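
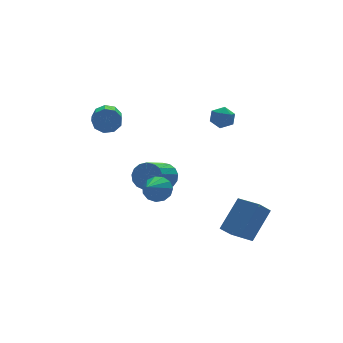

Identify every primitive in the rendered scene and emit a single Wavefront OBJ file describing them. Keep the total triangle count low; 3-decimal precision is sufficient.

v -0.691 1.385 -2.492
v -0.158 1.101 -1.923
v -1.396 0.191 -1.219
v -1.929 0.475 -1.788
v -0.307 1.43 -1.758
v -1.545 0.52 -1.054
v -0.543 1.749 -1.761
v -1.781 0.84 -1.057
v -0.814 1.985 -1.932
v -2.051 1.075 -1.228
v -1.056 2.083 -2.231
v -2.294 1.173 -1.527
v -1.215 2.021 -2.59
v -2.453 1.112 -1.886
v -1.253 1.814 -2.926
v -2.491 0.904 -2.222
v -1.163 1.508 -3.163
v -2.401 0.598 -2.459
v -0.965 1.174 -3.247
v -2.203 0.264 -2.542
v -0.704 0.888 -3.157
v -1.942 -0.022 -2.453
v -0.44 0.716 -2.915
v -1.678 -0.194 -2.211
v -0.234 0.698 -2.576
v -1.471 -0.212 -1.872
v -0.132 0.836 -2.218
v -1.37 -0.074 -1.514
v -2.336 -1.753 -1.503
v -1.755 -2.221 -1.356
v -3.304 -2.707 -0.717
v -1.769 -1.94 -1.033
v -1.963 -1.6 -0.859
v -2.276 -1.309 -0.89
v -2.607 -1.158 -1.115
v -2.853 -1.197 -1.464
v -2.934 -1.412 -1.825
v -2.826 -1.735 -2.084
v -2.562 -2.064 -2.159
v -2.227 -2.294 -2.025
v -1.926 -2.353 -1.726
v 0.951 -3.978 -4.209
v 2.189 -3.363 -2.736
v 0.444 -2.699 -4.317
v 1.683 -2.084 -2.844
v 1.657 -3.756 -4.896
v 2.896 -3.141 -3.423
v 1.151 -2.477 -5.004
v 2.389 -1.862 -3.531
v 0.922 -0.502 1.808
v 1.222 -0.059 2.25
v 1.918 -0.981 1.61
v 2.218 -0.538 2.052
v 1.789 -1.028 2.291
v 1.173 -0.732 2.413
v 1.967 -0.308 1.447
v 1.351 -0.012 1.569
v 1.868 0.061 2.027
v 1.758 -0.384 2.548
v 1.382 -0.656 1.312
v 1.272 -1.101 1.833
v -2.658 3.697 0.982
v -2.42 3.383 0.355
v -3.165 1.51 1.011
v -3.402 1.823 1.638
v -2.057 3.362 0.708
v -2.802 1.489 1.364
v -1.975 3.498 1.189
v -2.72 1.624 1.844
v -2.213 3.727 1.573
v -2.958 1.853 2.229
v -2.658 3.941 1.68
v -3.403 2.068 2.336
v -3.103 4.042 1.461
v -3.848 2.168 2.117
v -3.34 3.981 1.018
v -4.085 2.107 1.674
v -3.257 3.787 0.558
v -4.002 1.913 1.214
v -2.894 3.551 0.296
v -3.639 1.677 0.952
f 2 1 5
f 2 5 3
f 3 5 6
f 3 6 4
f 5 1 7
f 5 7 6
f 6 7 8
f 6 8 4
f 7 1 9
f 7 9 8
f 8 9 10
f 8 10 4
f 9 1 11
f 9 11 10
f 10 11 12
f 10 12 4
f 11 1 13
f 11 13 12
f 12 13 14
f 12 14 4
f 13 1 15
f 13 15 14
f 14 15 16
f 14 16 4
f 15 1 17
f 15 17 16
f 16 17 18
f 16 18 4
f 17 1 19
f 17 19 18
f 18 19 20
f 18 20 4
f 19 1 21
f 19 21 20
f 20 21 22
f 20 22 4
f 21 1 23
f 21 23 22
f 22 23 24
f 22 24 4
f 23 1 25
f 23 25 24
f 24 25 26
f 24 26 4
f 25 1 27
f 25 27 26
f 26 27 28
f 26 28 4
f 27 1 2
f 27 2 28
f 28 2 3
f 28 3 4
f 30 29 32
f 30 32 31
f 32 29 33
f 32 33 31
f 33 29 34
f 33 34 31
f 34 29 35
f 34 35 31
f 35 29 36
f 35 36 31
f 36 29 37
f 36 37 31
f 37 29 38
f 37 38 31
f 38 29 39
f 38 39 31
f 39 29 40
f 39 40 31
f 40 29 41
f 40 41 31
f 41 29 30
f 41 30 31
f 43 45 42
f 46 43 42
f 42 45 44
f 44 46 42
f 43 49 45
f 47 43 46
f 47 49 43
f 45 49 44
f 48 46 44
f 44 49 48
f 48 47 46
f 49 47 48
f 50 61 55
f 50 55 51
f 50 51 57
f 50 57 60
f 50 60 61
f 51 55 59
f 55 61 54
f 61 60 52
f 60 57 56
f 57 51 58
f 53 59 54
f 53 54 52
f 53 52 56
f 53 56 58
f 53 58 59
f 54 59 55
f 52 54 61
f 56 52 60
f 58 56 57
f 59 58 51
f 63 62 66
f 63 66 64
f 64 66 67
f 64 67 65
f 66 62 68
f 66 68 67
f 67 68 69
f 67 69 65
f 68 62 70
f 68 70 69
f 69 70 71
f 69 71 65
f 70 62 72
f 70 72 71
f 71 72 73
f 71 73 65
f 72 62 74
f 72 74 73
f 73 74 75
f 73 75 65
f 74 62 76
f 74 76 75
f 75 76 77
f 75 77 65
f 76 62 78
f 76 78 77
f 77 78 79
f 77 79 65
f 78 62 80
f 78 80 79
f 79 80 81
f 79 81 65
f 80 62 63
f 80 63 81
f 81 63 64
f 81 64 65



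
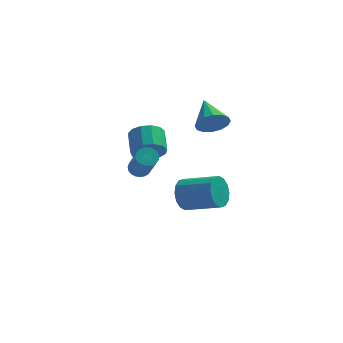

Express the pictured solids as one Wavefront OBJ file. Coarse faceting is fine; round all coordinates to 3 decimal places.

v 1.055 1.621 1.61
v 1.473 1.439 2.255
v 0.525 2.959 2.33
v 1.726 1.663 2.025
v 1.799 1.876 1.683
v 1.673 2.02 1.322
v 1.381 2.058 1.038
v 1.002 1.978 0.907
v 0.637 1.802 0.964
v 0.384 1.578 1.195
v 0.311 1.365 1.536
v 0.437 1.221 1.897
v 0.729 1.184 2.182
v 1.108 1.264 2.313
v -1.864 2.723 -0.939
v -1.466 3.16 -1.507
v -1.717 4.193 -0.89
v -2.116 3.757 -0.321
v -1.906 3.136 -1.646
v -2.157 4.169 -1.029
v -2.333 2.981 -1.561
v -2.584 4.014 -0.943
v -2.611 2.744 -1.278
v -2.862 3.778 -0.66
v -2.652 2.501 -0.887
v -2.903 3.534 -0.269
v -2.443 2.328 -0.513
v -2.694 3.362 0.105
v -2.05 2.281 -0.274
v -2.302 3.314 0.344
v -1.599 2.374 -0.246
v -1.85 3.408 0.371
v -1.231 2.578 -0.438
v -1.483 3.612 0.179
v -1.065 2.828 -0.789
v -1.316 3.862 -0.172
v -1.152 3.045 -1.188
v -1.404 4.079 -0.57
v -0.406 3.683 -4.126
v -0.047 4.006 -4.862
v 1.604 3.519 -4.271
v 1.246 3.197 -3.534
v -0.049 4.355 -4.569
v 1.602 3.868 -3.978
v -0.146 4.524 -4.158
v 1.505 4.037 -3.566
v -0.313 4.468 -3.737
v 1.338 3.981 -3.146
v -0.505 4.201 -3.421
v 1.146 3.715 -2.83
v -0.67 3.796 -3.294
v 0.981 3.31 -2.703
v -0.764 3.361 -3.389
v 0.887 2.874 -2.798
v -0.762 3.012 -3.682
v 0.889 2.525 -3.091
v -0.665 2.843 -4.094
v 0.986 2.356 -3.502
v -0.498 2.899 -4.514
v 1.153 2.412 -3.923
v -0.306 3.165 -4.83
v 1.345 2.679 -4.239
v -0.141 3.57 -4.957
v 1.51 3.084 -4.366
v -2.011 0.835 -0.91
v -1.63 1.146 -0.774
v -1.108 -0.125 0.665
v -1.489 -0.435 0.53
v -1.789 1.217 -0.654
v -1.267 -0.054 0.786
v -1.987 1.222 -0.578
v -1.465 -0.049 0.862
v -2.189 1.16 -0.559
v -1.667 -0.111 0.881
v -2.36 1.042 -0.601
v -1.838 -0.229 0.839
v -2.471 0.888 -0.696
v -1.949 -0.382 0.744
v -2.502 0.726 -0.829
v -1.98 -0.545 0.611
v -2.449 0.582 -0.975
v -1.927 -0.689 0.465
v -2.319 0.482 -1.11
v -1.797 -0.789 0.33
v -2.137 0.443 -1.211
v -1.615 -0.828 0.229
v -1.932 0.472 -1.259
v -1.41 -0.799 0.181
v -1.742 0.564 -1.247
v -1.219 -0.707 0.193
v -1.597 0.703 -1.177
v -1.075 -0.568 0.263
v -1.525 0.864 -1.061
v -1.003 -0.406 0.379
v -1.536 1.021 -0.918
v -1.014 -0.25 0.522
f 2 1 4
f 2 4 3
f 4 1 5
f 4 5 3
f 5 1 6
f 5 6 3
f 6 1 7
f 6 7 3
f 7 1 8
f 7 8 3
f 8 1 9
f 8 9 3
f 9 1 10
f 9 10 3
f 10 1 11
f 10 11 3
f 11 1 12
f 11 12 3
f 12 1 13
f 12 13 3
f 13 1 14
f 13 14 3
f 14 1 2
f 14 2 3
f 16 15 19
f 16 19 17
f 17 19 20
f 17 20 18
f 19 15 21
f 19 21 20
f 20 21 22
f 20 22 18
f 21 15 23
f 21 23 22
f 22 23 24
f 22 24 18
f 23 15 25
f 23 25 24
f 24 25 26
f 24 26 18
f 25 15 27
f 25 27 26
f 26 27 28
f 26 28 18
f 27 15 29
f 27 29 28
f 28 29 30
f 28 30 18
f 29 15 31
f 29 31 30
f 30 31 32
f 30 32 18
f 31 15 33
f 31 33 32
f 32 33 34
f 32 34 18
f 33 15 35
f 33 35 34
f 34 35 36
f 34 36 18
f 35 15 37
f 35 37 36
f 36 37 38
f 36 38 18
f 37 15 16
f 37 16 38
f 38 16 17
f 38 17 18
f 40 39 43
f 40 43 41
f 41 43 44
f 41 44 42
f 43 39 45
f 43 45 44
f 44 45 46
f 44 46 42
f 45 39 47
f 45 47 46
f 46 47 48
f 46 48 42
f 47 39 49
f 47 49 48
f 48 49 50
f 48 50 42
f 49 39 51
f 49 51 50
f 50 51 52
f 50 52 42
f 51 39 53
f 51 53 52
f 52 53 54
f 52 54 42
f 53 39 55
f 53 55 54
f 54 55 56
f 54 56 42
f 55 39 57
f 55 57 56
f 56 57 58
f 56 58 42
f 57 39 59
f 57 59 58
f 58 59 60
f 58 60 42
f 59 39 61
f 59 61 60
f 60 61 62
f 60 62 42
f 61 39 63
f 61 63 62
f 62 63 64
f 62 64 42
f 63 39 40
f 63 40 64
f 64 40 41
f 64 41 42
f 66 65 69
f 66 69 67
f 67 69 70
f 67 70 68
f 69 65 71
f 69 71 70
f 70 71 72
f 70 72 68
f 71 65 73
f 71 73 72
f 72 73 74
f 72 74 68
f 73 65 75
f 73 75 74
f 74 75 76
f 74 76 68
f 75 65 77
f 75 77 76
f 76 77 78
f 76 78 68
f 77 65 79
f 77 79 78
f 78 79 80
f 78 80 68
f 79 65 81
f 79 81 80
f 80 81 82
f 80 82 68
f 81 65 83
f 81 83 82
f 82 83 84
f 82 84 68
f 83 65 85
f 83 85 84
f 84 85 86
f 84 86 68
f 85 65 87
f 85 87 86
f 86 87 88
f 86 88 68
f 87 65 89
f 87 89 88
f 88 89 90
f 88 90 68
f 89 65 91
f 89 91 90
f 90 91 92
f 90 92 68
f 91 65 93
f 91 93 92
f 92 93 94
f 92 94 68
f 93 65 95
f 93 95 94
f 94 95 96
f 94 96 68
f 95 65 66
f 95 66 96
f 96 66 67
f 96 67 68



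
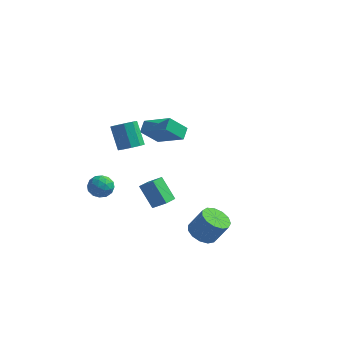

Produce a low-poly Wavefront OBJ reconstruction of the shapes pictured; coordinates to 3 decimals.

v -1.641 -3.644 3.041
v -0.95 -3.336 3.268
v -1.688 -2.728 4.686
v -2.379 -3.036 4.459
v -1.224 -2.977 2.972
v -1.961 -2.369 4.39
v -1.693 -2.93 2.708
v -2.43 -2.322 4.126
v -2.138 -3.217 2.6
v -2.875 -2.609 4.017
v -2.35 -3.704 2.698
v -3.088 -3.096 4.116
v -2.231 -4.163 2.957
v -2.969 -3.555 4.375
v -1.836 -4.379 3.255
v -2.573 -3.771 4.673
v -1.35 -4.252 3.453
v -2.087 -3.643 4.871
v -1 -3.84 3.459
v -1.737 -3.232 4.876
v -3.059 0.501 -3.329
v -2.139 0.47 -2.624
v -2.895 1.462 -3.502
v -1.974 1.431 -2.797
v -2.006 0.069 -4.723
v -1.085 0.038 -4.018
v -1.841 1.03 -4.896
v -0.921 0.999 -4.191
v -3.439 1.565 0.773
v -1.575 1.133 1.732
v -3.515 2.345 1.272
v -1.652 1.913 2.232
v -2.648 2.387 -0.392
v -0.785 1.955 0.568
v -2.725 3.167 0.108
v -0.861 2.735 1.067
v 2.394 -2.852 -3.712
v 3.024 -3.516 -3.999
v 3.836 -3.353 -2.595
v 3.206 -2.688 -2.308
v 3.218 -3.04 -4.167
v 4.03 -2.877 -2.763
v 3.15 -2.504 -4.19
v 3.962 -2.341 -2.786
v 2.842 -2.078 -4.061
v 3.655 -1.915 -2.657
v 2.392 -1.898 -3.822
v 3.204 -1.735 -2.418
v 1.942 -2.021 -3.547
v 2.755 -1.857 -2.143
v 1.636 -2.407 -3.325
v 2.448 -2.244 -1.921
v 1.57 -2.935 -3.226
v 2.382 -2.772 -1.822
v 1.766 -3.436 -3.281
v 2.578 -3.273 -1.877
v 2.161 -3.752 -3.473
v 2.973 -3.589 -2.069
v 2.63 -3.782 -3.74
v 3.442 -3.618 -2.337
v -4.247 -4.128 -0.637
v -3.931 -3.674 -0.003
v -3.009 -4.206 -1.197
v -2.693 -3.752 -0.563
v -2.966 -4.536 -0.425
v -3.731 -4.488 -0.078
v -3.209 -3.392 -1.122
v -3.974 -3.344 -0.775
v -3.29 -3.22 -0.302
v -3.14 -3.926 0.128
v -3.8 -3.954 -1.328
v -3.65 -4.66 -0.898
v -4.198 -3.894 -0.271
v -2.742 -3.986 -0.929
v -2.903 -4.447 -0.848
v -2.717 -4.18 -0.475
v -4.08 -4.372 -0.315
v -3.894 -4.106 0.058
v -3.327 -4.612 -0.19
v -3.046 -3.774 -1.258
v -2.86 -3.508 -0.885
v -4.223 -3.7 -0.725
v -4.037 -3.433 -0.352
v -3.613 -3.268 -1.01
v -3.635 -3.36 -0.074
v -2.908 -3.406 -0.403
v -3.211 -3.195 -0.732
v -3.66 -3.166 -0.528
v -3.547 -3.776 0.179
v -2.819 -3.822 -0.15
v -2.979 -4.282 -0.069
v -3.429 -4.254 0.135
v -3.17 -3.509 0.003
v -4.121 -4.058 -1.05
v -3.393 -4.104 -1.379
v -3.511 -3.626 -1.335
v -3.961 -3.598 -1.131
v -4.032 -4.474 -0.797
v -3.305 -4.52 -1.126
v -3.28 -4.714 -0.672
v -3.729 -4.685 -0.468
v -3.77 -4.371 -1.203
f 2 1 5
f 2 5 3
f 3 5 6
f 3 6 4
f 5 1 7
f 5 7 6
f 6 7 8
f 6 8 4
f 7 1 9
f 7 9 8
f 8 9 10
f 8 10 4
f 9 1 11
f 9 11 10
f 10 11 12
f 10 12 4
f 11 1 13
f 11 13 12
f 12 13 14
f 12 14 4
f 13 1 15
f 13 15 14
f 14 15 16
f 14 16 4
f 15 1 17
f 15 17 16
f 16 17 18
f 16 18 4
f 17 1 19
f 17 19 18
f 18 19 20
f 18 20 4
f 19 1 2
f 19 2 20
f 20 2 3
f 20 3 4
f 22 24 21
f 25 22 21
f 21 24 23
f 23 25 21
f 22 28 24
f 26 22 25
f 26 28 22
f 24 28 23
f 27 25 23
f 23 28 27
f 27 26 25
f 28 26 27
f 30 32 29
f 33 30 29
f 29 32 31
f 31 33 29
f 30 36 32
f 34 30 33
f 34 36 30
f 32 36 31
f 35 33 31
f 31 36 35
f 35 34 33
f 36 34 35
f 38 37 41
f 38 41 39
f 39 41 42
f 39 42 40
f 41 37 43
f 41 43 42
f 42 43 44
f 42 44 40
f 43 37 45
f 43 45 44
f 44 45 46
f 44 46 40
f 45 37 47
f 45 47 46
f 46 47 48
f 46 48 40
f 47 37 49
f 47 49 48
f 48 49 50
f 48 50 40
f 49 37 51
f 49 51 50
f 50 51 52
f 50 52 40
f 51 37 53
f 51 53 52
f 52 53 54
f 52 54 40
f 53 37 55
f 53 55 54
f 54 55 56
f 54 56 40
f 55 37 57
f 55 57 56
f 56 57 58
f 56 58 40
f 57 37 59
f 57 59 58
f 58 59 60
f 58 60 40
f 59 37 38
f 59 38 60
f 60 38 39
f 60 39 40
f 61 98 77
f 98 72 101
f 77 101 66
f 98 101 77
f 61 77 73
f 77 66 78
f 73 78 62
f 77 78 73
f 61 73 82
f 73 62 83
f 82 83 68
f 73 83 82
f 61 82 94
f 82 68 97
f 94 97 71
f 82 97 94
f 61 94 98
f 94 71 102
f 98 102 72
f 94 102 98
f 62 78 89
f 78 66 92
f 89 92 70
f 78 92 89
f 66 101 79
f 101 72 100
f 79 100 65
f 101 100 79
f 72 102 99
f 102 71 95
f 99 95 63
f 102 95 99
f 71 97 96
f 97 68 84
f 96 84 67
f 97 84 96
f 68 83 88
f 83 62 85
f 88 85 69
f 83 85 88
f 64 90 76
f 90 70 91
f 76 91 65
f 90 91 76
f 64 76 74
f 76 65 75
f 74 75 63
f 76 75 74
f 64 74 81
f 74 63 80
f 81 80 67
f 74 80 81
f 64 81 86
f 81 67 87
f 86 87 69
f 81 87 86
f 64 86 90
f 86 69 93
f 90 93 70
f 86 93 90
f 65 91 79
f 91 70 92
f 79 92 66
f 91 92 79
f 63 75 99
f 75 65 100
f 99 100 72
f 75 100 99
f 67 80 96
f 80 63 95
f 96 95 71
f 80 95 96
f 69 87 88
f 87 67 84
f 88 84 68
f 87 84 88
f 70 93 89
f 93 69 85
f 89 85 62
f 93 85 89



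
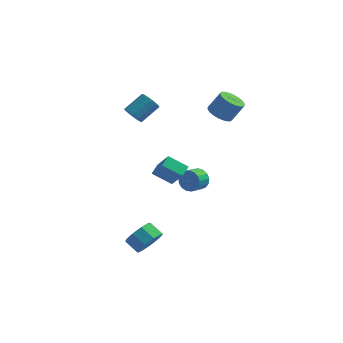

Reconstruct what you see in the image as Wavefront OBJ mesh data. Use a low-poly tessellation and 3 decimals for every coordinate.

v 0.422 -3.009 1.108
v 0.59 -2.24 1.4
v 1.606 -2.991 0.38
v 1.773 -2.222 0.672
v 1.207 -3.658 2.368
v 1.374 -2.889 2.66
v 2.39 -3.64 1.64
v 2.558 -2.871 1.932
v 3.136 3.11 2.815
v 3.889 3.069 2.383
v 4.598 3.349 3.593
v 3.844 3.39 4.025
v 3.813 3.399 2.351
v 4.522 3.678 3.561
v 3.633 3.684 2.391
v 4.342 3.964 3.601
v 3.378 3.882 2.495
v 4.087 4.162 3.705
v 3.085 3.962 2.647
v 3.794 4.242 3.857
v 2.801 3.913 2.825
v 3.51 4.193 4.035
v 2.567 3.742 3.002
v 3.276 4.021 4.212
v 2.42 3.474 3.15
v 3.129 3.754 4.36
v 2.382 3.151 3.247
v 3.091 3.431 4.457
v 2.458 2.822 3.279
v 3.167 3.101 4.489
v 2.638 2.536 3.239
v 3.347 2.816 4.449
v 2.893 2.338 3.135
v 3.602 2.618 4.345
v 3.186 2.258 2.983
v 3.895 2.538 4.193
v 3.47 2.307 2.805
v 4.179 2.587 4.015
v 3.704 2.479 2.628
v 4.413 2.758 3.838
v 3.851 2.746 2.48
v 4.56 3.026 3.69
v 1.605 4.288 -4.071
v 1.843 3.925 -4.755
v 1.432 3.049 -4.433
v 1.195 3.412 -3.749
v 2.142 3.874 -4.514
v 1.731 2.997 -4.192
v 2.318 3.917 -4.172
v 1.908 3.041 -3.85
v 2.331 4.045 -3.806
v 1.921 3.169 -3.484
v 2.178 4.229 -3.501
v 1.767 3.353 -3.179
v 1.894 4.427 -3.327
v 1.483 3.551 -3.005
v 1.543 4.593 -3.323
v 1.133 3.716 -3.001
v 1.207 4.688 -3.491
v 0.796 3.812 -3.168
v 0.962 4.693 -3.791
v 0.551 3.817 -3.469
v 0.864 4.604 -4.156
v 0.454 3.728 -3.833
v 0.937 4.443 -4.501
v 0.526 3.567 -4.179
v 1.162 4.247 -4.748
v 0.751 3.371 -4.425
v 1.489 4.06 -4.84
v 1.078 3.184 -4.517
v -1.64 0.782 3.408
v -1.176 0.258 3.524
v -0.315 1.214 4.389
v -0.78 1.738 4.272
v -1.053 0.446 3.194
v -0.192 1.403 4.058
v -1.116 0.741 2.931
v -0.255 1.697 3.795
v -1.346 1.049 2.819
v -0.485 2.005 3.684
v -1.67 1.272 2.895
v -0.809 2.228 3.759
v -1.984 1.339 3.133
v -1.123 2.296 3.998
v -2.189 1.23 3.459
v -1.328 2.186 4.323
v -2.22 0.978 3.768
v -1.359 1.934 4.632
v -2.067 0.664 3.963
v -1.206 1.62 4.827
v -1.778 0.387 3.982
v -0.918 1.344 4.846
v -1.446 0.236 3.818
v -0.585 1.192 4.683
v 0.557 -4.045 -4.232
v 1.148 -3.336 -3.847
v 0.314 -2.946 -3.283
v -0.277 -3.655 -3.668
v 0.861 -3.112 -4.426
v 0.026 -2.723 -3.862
v 0.432 -3.325 -4.915
v -0.403 -2.935 -4.35
v 0.061 -3.874 -5.083
v -0.773 -3.485 -4.519
v -0.077 -4.504 -4.854
v -0.912 -4.114 -4.29
v 0.081 -4.918 -4.334
v -0.753 -4.529 -3.769
v 0.463 -4.924 -3.766
v -0.372 -4.535 -3.201
v 0.888 -4.518 -3.416
v 0.054 -4.129 -2.852
v 1.159 -3.891 -3.448
v 0.324 -3.502 -2.884
f 2 4 1
f 5 2 1
f 1 4 3
f 3 5 1
f 2 8 4
f 6 2 5
f 6 8 2
f 4 8 3
f 7 5 3
f 3 8 7
f 7 6 5
f 8 6 7
f 10 9 13
f 10 13 11
f 11 13 14
f 11 14 12
f 13 9 15
f 13 15 14
f 14 15 16
f 14 16 12
f 15 9 17
f 15 17 16
f 16 17 18
f 16 18 12
f 17 9 19
f 17 19 18
f 18 19 20
f 18 20 12
f 19 9 21
f 19 21 20
f 20 21 22
f 20 22 12
f 21 9 23
f 21 23 22
f 22 23 24
f 22 24 12
f 23 9 25
f 23 25 24
f 24 25 26
f 24 26 12
f 25 9 27
f 25 27 26
f 26 27 28
f 26 28 12
f 27 9 29
f 27 29 28
f 28 29 30
f 28 30 12
f 29 9 31
f 29 31 30
f 30 31 32
f 30 32 12
f 31 9 33
f 31 33 32
f 32 33 34
f 32 34 12
f 33 9 35
f 33 35 34
f 34 35 36
f 34 36 12
f 35 9 37
f 35 37 36
f 36 37 38
f 36 38 12
f 37 9 39
f 37 39 38
f 38 39 40
f 38 40 12
f 39 9 41
f 39 41 40
f 40 41 42
f 40 42 12
f 41 9 10
f 41 10 42
f 42 10 11
f 42 11 12
f 44 43 47
f 44 47 45
f 45 47 48
f 45 48 46
f 47 43 49
f 47 49 48
f 48 49 50
f 48 50 46
f 49 43 51
f 49 51 50
f 50 51 52
f 50 52 46
f 51 43 53
f 51 53 52
f 52 53 54
f 52 54 46
f 53 43 55
f 53 55 54
f 54 55 56
f 54 56 46
f 55 43 57
f 55 57 56
f 56 57 58
f 56 58 46
f 57 43 59
f 57 59 58
f 58 59 60
f 58 60 46
f 59 43 61
f 59 61 60
f 60 61 62
f 60 62 46
f 61 43 63
f 61 63 62
f 62 63 64
f 62 64 46
f 63 43 65
f 63 65 64
f 64 65 66
f 64 66 46
f 65 43 67
f 65 67 66
f 66 67 68
f 66 68 46
f 67 43 69
f 67 69 68
f 68 69 70
f 68 70 46
f 69 43 44
f 69 44 70
f 70 44 45
f 70 45 46
f 72 71 75
f 72 75 73
f 73 75 76
f 73 76 74
f 75 71 77
f 75 77 76
f 76 77 78
f 76 78 74
f 77 71 79
f 77 79 78
f 78 79 80
f 78 80 74
f 79 71 81
f 79 81 80
f 80 81 82
f 80 82 74
f 81 71 83
f 81 83 82
f 82 83 84
f 82 84 74
f 83 71 85
f 83 85 84
f 84 85 86
f 84 86 74
f 85 71 87
f 85 87 86
f 86 87 88
f 86 88 74
f 87 71 89
f 87 89 88
f 88 89 90
f 88 90 74
f 89 71 91
f 89 91 90
f 90 91 92
f 90 92 74
f 91 71 93
f 91 93 92
f 92 93 94
f 92 94 74
f 93 71 72
f 93 72 94
f 94 72 73
f 94 73 74
f 96 95 99
f 96 99 97
f 97 99 100
f 97 100 98
f 99 95 101
f 99 101 100
f 100 101 102
f 100 102 98
f 101 95 103
f 101 103 102
f 102 103 104
f 102 104 98
f 103 95 105
f 103 105 104
f 104 105 106
f 104 106 98
f 105 95 107
f 105 107 106
f 106 107 108
f 106 108 98
f 107 95 109
f 107 109 108
f 108 109 110
f 108 110 98
f 109 95 111
f 109 111 110
f 110 111 112
f 110 112 98
f 111 95 113
f 111 113 112
f 112 113 114
f 112 114 98
f 113 95 96
f 113 96 114
f 114 96 97
f 114 97 98



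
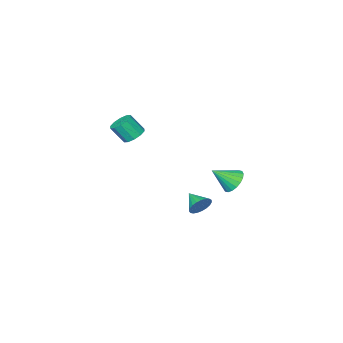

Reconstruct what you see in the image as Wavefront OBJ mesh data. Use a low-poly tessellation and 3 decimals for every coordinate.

v -1.278 2.963 -1.766
v -0.805 2.901 -2.318
v -0.382 2.417 -0.934
v -0.737 3.195 -2.198
v -0.776 3.443 -1.992
v -0.915 3.596 -1.741
v -1.126 3.624 -1.496
v -1.367 3.521 -1.304
v -1.591 3.308 -1.203
v -1.752 3.026 -1.214
v -1.82 2.732 -1.335
v -1.78 2.484 -1.54
v -1.641 2.331 -1.791
v -1.431 2.303 -2.036
v -1.19 2.405 -2.228
v -0.966 2.619 -2.329
v -0.372 1.634 -3.768
v 0.02 1.792 -3.288
v -0.468 0.666 -3.372
v -0.218 1.856 -3.188
v -0.483 1.882 -3.189
v -0.729 1.865 -3.289
v -0.913 1.808 -3.473
v -1.004 1.721 -3.708
v -0.985 1.619 -3.953
v -0.86 1.519 -4.166
v -0.652 1.439 -4.31
v -0.394 1.393 -4.361
v -0.133 1.389 -4.309
v 0.086 1.427 -4.164
v 0.227 1.5 -3.95
v 0.263 1.597 -3.705
v 0.19 1.7 -3.47
v -0.385 -3.411 -1.072
v 0.167 -3.516 -1.399
v 0.616 -4.035 -0.476
v 0.065 -3.929 -0.148
v 0.198 -3.161 -1.215
v 0.647 -3.679 -0.292
v 0.007 -2.901 -0.976
v 0.456 -3.419 -0.052
v -0.334 -2.836 -0.773
v 0.115 -3.354 0.15
v -0.694 -2.99 -0.685
v -0.245 -3.508 0.238
v -0.936 -3.305 -0.744
v -0.487 -3.824 0.179
v -0.967 -3.661 -0.928
v -0.518 -4.179 -0.005
v -0.776 -3.921 -1.168
v -0.327 -4.439 -0.244
v -0.435 -3.986 -1.37
v 0.014 -4.504 -0.447
v -0.075 -3.832 -1.458
v 0.374 -4.35 -0.535
f 2 1 4
f 2 4 3
f 4 1 5
f 4 5 3
f 5 1 6
f 5 6 3
f 6 1 7
f 6 7 3
f 7 1 8
f 7 8 3
f 8 1 9
f 8 9 3
f 9 1 10
f 9 10 3
f 10 1 11
f 10 11 3
f 11 1 12
f 11 12 3
f 12 1 13
f 12 13 3
f 13 1 14
f 13 14 3
f 14 1 15
f 14 15 3
f 15 1 16
f 15 16 3
f 16 1 2
f 16 2 3
f 18 17 20
f 18 20 19
f 20 17 21
f 20 21 19
f 21 17 22
f 21 22 19
f 22 17 23
f 22 23 19
f 23 17 24
f 23 24 19
f 24 17 25
f 24 25 19
f 25 17 26
f 25 26 19
f 26 17 27
f 26 27 19
f 27 17 28
f 27 28 19
f 28 17 29
f 28 29 19
f 29 17 30
f 29 30 19
f 30 17 31
f 30 31 19
f 31 17 32
f 31 32 19
f 32 17 33
f 32 33 19
f 33 17 18
f 33 18 19
f 35 34 38
f 35 38 36
f 36 38 39
f 36 39 37
f 38 34 40
f 38 40 39
f 39 40 41
f 39 41 37
f 40 34 42
f 40 42 41
f 41 42 43
f 41 43 37
f 42 34 44
f 42 44 43
f 43 44 45
f 43 45 37
f 44 34 46
f 44 46 45
f 45 46 47
f 45 47 37
f 46 34 48
f 46 48 47
f 47 48 49
f 47 49 37
f 48 34 50
f 48 50 49
f 49 50 51
f 49 51 37
f 50 34 52
f 50 52 51
f 51 52 53
f 51 53 37
f 52 34 54
f 52 54 53
f 53 54 55
f 53 55 37
f 54 34 35
f 54 35 55
f 55 35 36
f 55 36 37



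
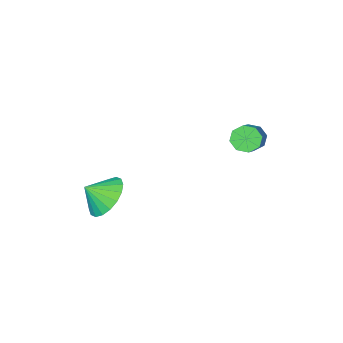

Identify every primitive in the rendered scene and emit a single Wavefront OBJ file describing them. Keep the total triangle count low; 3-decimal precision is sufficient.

v -3.722 2.117 2.792
v -3.338 2.114 2.371
v -2.613 2.859 3.028
v -2.998 2.863 3.448
v -3.629 2.435 2.328
v -2.905 3.181 2.985
v -3.976 2.57 2.556
v -3.251 3.316 3.213
v -4.173 2.44 2.923
v -3.449 3.186 3.579
v -4.107 2.121 3.212
v -3.382 2.866 3.869
v -3.815 1.799 3.255
v -3.091 2.545 3.912
v -3.469 1.664 3.027
v -2.744 2.41 3.684
v -3.271 1.794 2.661
v -2.547 2.54 3.317
v -0.006 -1.561 -1.238
v 0.644 -1.545 -1.958
v 0.706 -1.859 -0.602
v 0.668 -1.145 -1.798
v 0.559 -0.827 -1.526
v 0.338 -0.655 -1.198
v 0.048 -0.662 -0.878
v -0.252 -0.847 -0.629
v -0.503 -1.174 -0.501
v -0.656 -1.577 -0.518
v -0.68 -1.977 -0.679
v -0.571 -2.295 -0.95
v -0.349 -2.467 -1.278
v -0.06 -2.46 -1.598
v 0.24 -2.275 -1.847
v 0.491 -1.948 -1.976
f 2 1 5
f 2 5 3
f 3 5 6
f 3 6 4
f 5 1 7
f 5 7 6
f 6 7 8
f 6 8 4
f 7 1 9
f 7 9 8
f 8 9 10
f 8 10 4
f 9 1 11
f 9 11 10
f 10 11 12
f 10 12 4
f 11 1 13
f 11 13 12
f 12 13 14
f 12 14 4
f 13 1 15
f 13 15 14
f 14 15 16
f 14 16 4
f 15 1 17
f 15 17 16
f 16 17 18
f 16 18 4
f 17 1 2
f 17 2 18
f 18 2 3
f 18 3 4
f 20 19 22
f 20 22 21
f 22 19 23
f 22 23 21
f 23 19 24
f 23 24 21
f 24 19 25
f 24 25 21
f 25 19 26
f 25 26 21
f 26 19 27
f 26 27 21
f 27 19 28
f 27 28 21
f 28 19 29
f 28 29 21
f 29 19 30
f 29 30 21
f 30 19 31
f 30 31 21
f 31 19 32
f 31 32 21
f 32 19 33
f 32 33 21
f 33 19 34
f 33 34 21
f 34 19 20
f 34 20 21



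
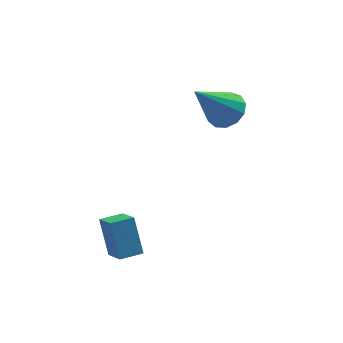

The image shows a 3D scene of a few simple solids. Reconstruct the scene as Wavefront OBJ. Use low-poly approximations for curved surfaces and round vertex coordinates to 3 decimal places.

v 4.239 0.055 1.178
v 4.828 0.283 1.7
v 2.961 -0.455 2.842
v 4.573 0.66 1.619
v 4.212 0.844 1.398
v 3.859 0.778 1.107
v 3.627 0.482 0.838
v 3.59 0.051 0.677
v 3.758 -0.379 0.675
v 4.08 -0.672 0.833
v 4.452 -0.733 1.1
v 4.756 -0.545 1.391
v 4.897 -0.166 1.615
v -0.529 -4.769 -1.911
v -0.687 -3.97 -0.651
v -0.753 -3.795 -2.557
v -0.911 -2.996 -1.297
v 0.311 -4.584 -1.923
v 0.153 -3.785 -0.663
v 0.087 -3.61 -2.569
v -0.071 -2.811 -1.309
f 2 1 4
f 2 4 3
f 4 1 5
f 4 5 3
f 5 1 6
f 5 6 3
f 6 1 7
f 6 7 3
f 7 1 8
f 7 8 3
f 8 1 9
f 8 9 3
f 9 1 10
f 9 10 3
f 10 1 11
f 10 11 3
f 11 1 12
f 11 12 3
f 12 1 13
f 12 13 3
f 13 1 2
f 13 2 3
f 15 17 14
f 18 15 14
f 14 17 16
f 16 18 14
f 15 21 17
f 19 15 18
f 19 21 15
f 17 21 16
f 20 18 16
f 16 21 20
f 20 19 18
f 21 19 20



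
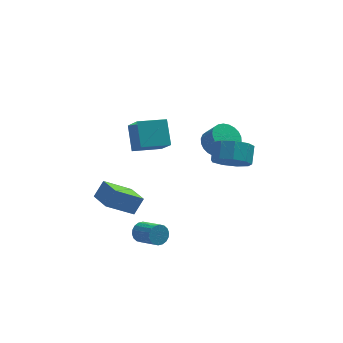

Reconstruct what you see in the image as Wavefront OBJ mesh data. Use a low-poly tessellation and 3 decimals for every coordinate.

v 2.571 3.493 -1.892
v 3.254 3.969 -2.002
v 3.732 3.484 -1.138
v 3.049 3.007 -1.028
v 3.078 4.156 -1.799
v 3.555 3.671 -0.935
v 2.824 4.243 -1.611
v 3.301 3.757 -0.746
v 2.532 4.215 -1.465
v 3.009 3.73 -0.601
v 2.246 4.077 -1.384
v 2.723 3.592 -0.52
v 2.009 3.85 -1.381
v 2.486 3.365 -0.517
v 1.858 3.569 -1.455
v 2.335 3.084 -0.591
v 1.816 3.276 -1.596
v 2.293 2.791 -0.732
v 1.888 3.016 -1.782
v 2.366 2.531 -0.918
v 2.065 2.829 -1.985
v 2.542 2.344 -1.121
v 2.319 2.743 -2.174
v 2.796 2.257 -1.309
v 2.611 2.77 -2.319
v 3.088 2.285 -1.455
v 2.897 2.908 -2.4
v 3.374 2.423 -1.536
v 3.134 3.135 -2.403
v 3.611 2.65 -1.539
v 3.285 3.416 -2.329
v 3.762 2.931 -1.465
v 3.327 3.709 -2.188
v 3.804 3.224 -1.324
v 2.031 -2.827 1.892
v 2.851 -2.713 1.425
v 3.108 -1.958 2.061
v 2.289 -2.073 2.528
v 2.391 -2.335 1.163
v 2.648 -1.581 1.799
v 1.763 -2.188 1.242
v 2.02 -1.433 1.879
v 1.261 -2.34 1.626
v 1.518 -1.585 2.262
v 1.119 -2.72 2.133
v 1.376 -1.965 2.77
v 1.404 -3.15 2.528
v 1.661 -2.396 3.164
v 1.983 -3.429 2.625
v 2.24 -2.675 3.261
v 2.584 -3.427 2.379
v 2.842 -2.672 3.015
v 2.927 -3.144 1.905
v 3.184 -2.389 2.541
v -2.007 -2.263 -3.03
v -1.705 -1.895 -2.717
v -1.071 -2.909 -2.136
v -1.373 -3.277 -2.45
v -1.909 -1.939 -2.572
v -1.274 -2.953 -1.991
v -2.132 -2.047 -2.517
v -1.497 -3.062 -1.937
v -2.33 -2.198 -2.565
v -1.695 -3.213 -1.984
v -2.464 -2.362 -2.704
v -1.83 -3.376 -2.124
v -2.508 -2.506 -2.908
v -1.873 -3.521 -2.328
v -2.453 -2.602 -3.136
v -1.818 -3.617 -2.556
v -2.309 -2.631 -3.344
v -1.675 -3.645 -2.763
v -2.106 -2.587 -3.489
v -1.471 -3.601 -2.908
v -1.883 -2.478 -3.543
v -1.248 -3.493 -2.963
v -1.685 -2.327 -3.496
v -1.05 -3.342 -2.915
v -1.55 -2.164 -3.356
v -0.916 -3.178 -2.776
v -1.507 -2.019 -3.152
v -0.872 -3.034 -2.572
v -1.562 -1.923 -2.924
v -0.927 -2.938 -2.344
v -1.695 2.729 -1.24
v -1.405 1.704 -0.17
v -1.706 3.825 -0.187
v -1.416 2.8 0.883
v -0.204 2.94 -1.443
v 0.086 1.915 -0.373
v -0.215 4.036 -0.39
v 0.075 3.011 0.68
v -1.918 0.758 -4.37
v -3.311 0.55 -3.365
v -2.317 2.047 -4.657
v -3.71 1.84 -3.653
v -1.39 1.1 -3.567
v -2.783 0.893 -2.563
v -1.789 2.39 -3.855
v -3.182 2.182 -2.85
f 2 1 5
f 2 5 3
f 3 5 6
f 3 6 4
f 5 1 7
f 5 7 6
f 6 7 8
f 6 8 4
f 7 1 9
f 7 9 8
f 8 9 10
f 8 10 4
f 9 1 11
f 9 11 10
f 10 11 12
f 10 12 4
f 11 1 13
f 11 13 12
f 12 13 14
f 12 14 4
f 13 1 15
f 13 15 14
f 14 15 16
f 14 16 4
f 15 1 17
f 15 17 16
f 16 17 18
f 16 18 4
f 17 1 19
f 17 19 18
f 18 19 20
f 18 20 4
f 19 1 21
f 19 21 20
f 20 21 22
f 20 22 4
f 21 1 23
f 21 23 22
f 22 23 24
f 22 24 4
f 23 1 25
f 23 25 24
f 24 25 26
f 24 26 4
f 25 1 27
f 25 27 26
f 26 27 28
f 26 28 4
f 27 1 29
f 27 29 28
f 28 29 30
f 28 30 4
f 29 1 31
f 29 31 30
f 30 31 32
f 30 32 4
f 31 1 33
f 31 33 32
f 32 33 34
f 32 34 4
f 33 1 2
f 33 2 34
f 34 2 3
f 34 3 4
f 36 35 39
f 36 39 37
f 37 39 40
f 37 40 38
f 39 35 41
f 39 41 40
f 40 41 42
f 40 42 38
f 41 35 43
f 41 43 42
f 42 43 44
f 42 44 38
f 43 35 45
f 43 45 44
f 44 45 46
f 44 46 38
f 45 35 47
f 45 47 46
f 46 47 48
f 46 48 38
f 47 35 49
f 47 49 48
f 48 49 50
f 48 50 38
f 49 35 51
f 49 51 50
f 50 51 52
f 50 52 38
f 51 35 53
f 51 53 52
f 52 53 54
f 52 54 38
f 53 35 36
f 53 36 54
f 54 36 37
f 54 37 38
f 56 55 59
f 56 59 57
f 57 59 60
f 57 60 58
f 59 55 61
f 59 61 60
f 60 61 62
f 60 62 58
f 61 55 63
f 61 63 62
f 62 63 64
f 62 64 58
f 63 55 65
f 63 65 64
f 64 65 66
f 64 66 58
f 65 55 67
f 65 67 66
f 66 67 68
f 66 68 58
f 67 55 69
f 67 69 68
f 68 69 70
f 68 70 58
f 69 55 71
f 69 71 70
f 70 71 72
f 70 72 58
f 71 55 73
f 71 73 72
f 72 73 74
f 72 74 58
f 73 55 75
f 73 75 74
f 74 75 76
f 74 76 58
f 75 55 77
f 75 77 76
f 76 77 78
f 76 78 58
f 77 55 79
f 77 79 78
f 78 79 80
f 78 80 58
f 79 55 81
f 79 81 80
f 80 81 82
f 80 82 58
f 81 55 83
f 81 83 82
f 82 83 84
f 82 84 58
f 83 55 56
f 83 56 84
f 84 56 57
f 84 57 58
f 86 88 85
f 89 86 85
f 85 88 87
f 87 89 85
f 86 92 88
f 90 86 89
f 90 92 86
f 88 92 87
f 91 89 87
f 87 92 91
f 91 90 89
f 92 90 91
f 94 96 93
f 97 94 93
f 93 96 95
f 95 97 93
f 94 100 96
f 98 94 97
f 98 100 94
f 96 100 95
f 99 97 95
f 95 100 99
f 99 98 97
f 100 98 99



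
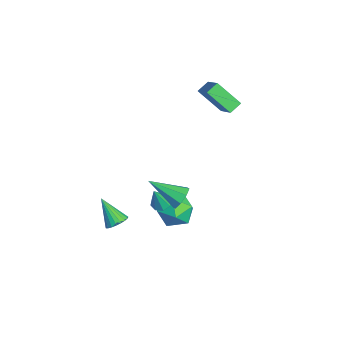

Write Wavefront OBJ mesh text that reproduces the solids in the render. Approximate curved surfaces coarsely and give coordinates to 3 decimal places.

v 3.678 0.177 1.72
v 4.079 0.356 2.352
v 2.802 -1.397 2.72
v 3.558 0.631 2.33
v 3.107 0.64 1.95
v 2.991 0.378 1.435
v 3.277 -0.002 1.087
v 3.797 -0.277 1.11
v 4.248 -0.286 1.49
v 4.364 -0.024 2.004
v 1.124 0.875 -0.693
v 2.281 1.091 -0.746
v 1.339 -0.571 -1.914
v 2.496 -0.355 -1.967
v 2.021 -0.782 -0.978
v 1.888 0.112 -0.223
v 1.732 0.408 -2.437
v 1.599 1.302 -1.682
v 2.656 0.803 -1.824
v 2.835 0.067 -0.922
v 0.785 0.453 -1.738
v 0.964 -0.283 -0.836
v 0.521 -2.704 -3.185
v 1.037 -2.561 -2.719
v -0.501 -3.356 -1.855
v 0.881 -2.311 -2.716
v 0.662 -2.128 -2.795
v 0.419 -2.045 -2.941
v 0.194 -2.077 -3.129
v 0.026 -2.216 -3.327
v -0.057 -2.44 -3.501
v -0.04 -2.71 -3.62
v 0.074 -2.979 -3.663
v 0.266 -3.2 -3.624
v 0.501 -3.335 -3.51
v 0.741 -3.362 -3.339
v 0.942 -3.274 -3.141
v 1.071 -3.089 -2.951
v 1.104 -2.836 -2.802
v 1.806 -0.51 -0.482
v 2.187 -0.909 -0.692
v 2.154 -0.97 1.022
v 2.381 -0.509 -0.614
v 2.239 -0.109 -0.459
v 1.843 0.055 -0.317
v 1.426 -0.111 -0.272
v 1.231 -0.511 -0.349
v 1.374 -0.911 -0.504
v 1.769 -1.075 -0.646
v -3.51 4.131 1.567
v -4.421 3.003 2.779
v -3.866 4.811 1.933
v -4.776 3.683 3.145
v -1.924 4.257 2.875
v -2.834 3.129 4.087
v -2.279 4.937 3.241
v -3.19 3.809 4.453
f 2 1 4
f 2 4 3
f 4 1 5
f 4 5 3
f 5 1 6
f 5 6 3
f 6 1 7
f 6 7 3
f 7 1 8
f 7 8 3
f 8 1 9
f 8 9 3
f 9 1 10
f 9 10 3
f 10 1 2
f 10 2 3
f 11 22 16
f 11 16 12
f 11 12 18
f 11 18 21
f 11 21 22
f 12 16 20
f 16 22 15
f 22 21 13
f 21 18 17
f 18 12 19
f 14 20 15
f 14 15 13
f 14 13 17
f 14 17 19
f 14 19 20
f 15 20 16
f 13 15 22
f 17 13 21
f 19 17 18
f 20 19 12
f 24 23 26
f 24 26 25
f 26 23 27
f 26 27 25
f 27 23 28
f 27 28 25
f 28 23 29
f 28 29 25
f 29 23 30
f 29 30 25
f 30 23 31
f 30 31 25
f 31 23 32
f 31 32 25
f 32 23 33
f 32 33 25
f 33 23 34
f 33 34 25
f 34 23 35
f 34 35 25
f 35 23 36
f 35 36 25
f 36 23 37
f 36 37 25
f 37 23 38
f 37 38 25
f 38 23 39
f 38 39 25
f 39 23 24
f 39 24 25
f 41 40 43
f 41 43 42
f 43 40 44
f 43 44 42
f 44 40 45
f 44 45 42
f 45 40 46
f 45 46 42
f 46 40 47
f 46 47 42
f 47 40 48
f 47 48 42
f 48 40 49
f 48 49 42
f 49 40 41
f 49 41 42
f 51 53 50
f 54 51 50
f 50 53 52
f 52 54 50
f 51 57 53
f 55 51 54
f 55 57 51
f 53 57 52
f 56 54 52
f 52 57 56
f 56 55 54
f 57 55 56



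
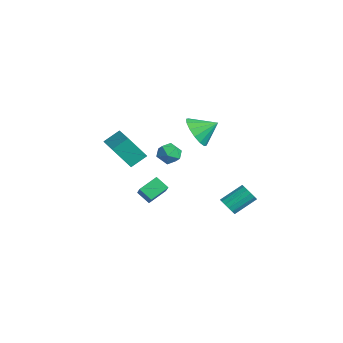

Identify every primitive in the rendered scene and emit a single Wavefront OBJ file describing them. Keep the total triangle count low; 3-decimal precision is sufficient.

v 0.977 2.585 -3.758
v 1.299 2.27 -3.29
v 1.346 3.619 -2.413
v 1.023 3.935 -2.882
v 1.538 2.393 -3.493
v 1.584 3.743 -2.616
v 1.627 2.568 -3.766
v 1.673 3.918 -2.889
v 1.541 2.748 -4.038
v 1.587 4.097 -3.161
v 1.304 2.883 -4.234
v 1.35 4.233 -3.357
v 0.98 2.939 -4.304
v 1.026 4.289 -3.427
v 0.654 2.901 -4.227
v 0.701 4.25 -3.35
v 0.416 2.777 -4.024
v 0.462 4.127 -3.147
v 0.327 2.602 -3.751
v 0.373 3.952 -2.874
v 0.413 2.423 -3.479
v 0.459 3.772 -2.602
v 0.65 2.287 -3.283
v 0.696 3.637 -2.406
v 0.974 2.231 -3.213
v 1.02 3.581 -2.336
v -0.63 -1.473 -3.271
v -1.295 -1.884 -2.697
v -0.824 -0.357 -2.698
v -1.489 -0.767 -2.124
v 0.409 -1.793 -2.296
v -0.256 -2.203 -1.722
v 0.215 -0.676 -1.723
v -0.45 -1.087 -1.149
v 1.144 -3.79 1.894
v 0.782 -4.707 3.291
v 1.134 -2.861 2.501
v 0.772 -3.778 3.898
v 2.688 -3.962 2.182
v 2.326 -4.879 3.579
v 2.678 -3.033 2.789
v 2.316 -3.95 4.186
v 0.737 0.758 2.625
v 1.633 0.216 2.89
v 1.183 1.842 3.335
v 1.758 0.478 2.412
v 1.61 0.814 1.991
v 1.228 1.136 1.74
v 0.714 1.356 1.726
v 0.207 1.416 1.953
v -0.159 1.3 2.36
v -0.284 1.038 2.838
v -0.135 0.702 3.259
v 0.247 0.38 3.51
v 0.76 0.16 3.524
v 1.268 0.1 3.297
v -1.215 0.799 0.069
v -0.544 0.377 -0.093
v -1.896 -0.317 0.153
v -1.225 -0.739 -0.009
v -1.297 -0.348 0.696
v -0.876 0.341 0.645
v -1.564 -0.281 -0.585
v -1.143 0.408 -0.636
v -0.759 -0.291 -0.497
v -0.594 -0.332 0.295
v -1.846 0.392 -0.235
v -1.681 0.351 0.557
f 2 1 5
f 2 5 3
f 3 5 6
f 3 6 4
f 5 1 7
f 5 7 6
f 6 7 8
f 6 8 4
f 7 1 9
f 7 9 8
f 8 9 10
f 8 10 4
f 9 1 11
f 9 11 10
f 10 11 12
f 10 12 4
f 11 1 13
f 11 13 12
f 12 13 14
f 12 14 4
f 13 1 15
f 13 15 14
f 14 15 16
f 14 16 4
f 15 1 17
f 15 17 16
f 16 17 18
f 16 18 4
f 17 1 19
f 17 19 18
f 18 19 20
f 18 20 4
f 19 1 21
f 19 21 20
f 20 21 22
f 20 22 4
f 21 1 23
f 21 23 22
f 22 23 24
f 22 24 4
f 23 1 25
f 23 25 24
f 24 25 26
f 24 26 4
f 25 1 2
f 25 2 26
f 26 2 3
f 26 3 4
f 28 30 27
f 31 28 27
f 27 30 29
f 29 31 27
f 28 34 30
f 32 28 31
f 32 34 28
f 30 34 29
f 33 31 29
f 29 34 33
f 33 32 31
f 34 32 33
f 36 38 35
f 39 36 35
f 35 38 37
f 37 39 35
f 36 42 38
f 40 36 39
f 40 42 36
f 38 42 37
f 41 39 37
f 37 42 41
f 41 40 39
f 42 40 41
f 44 43 46
f 44 46 45
f 46 43 47
f 46 47 45
f 47 43 48
f 47 48 45
f 48 43 49
f 48 49 45
f 49 43 50
f 49 50 45
f 50 43 51
f 50 51 45
f 51 43 52
f 51 52 45
f 52 43 53
f 52 53 45
f 53 43 54
f 53 54 45
f 54 43 55
f 54 55 45
f 55 43 56
f 55 56 45
f 56 43 44
f 56 44 45
f 57 68 62
f 57 62 58
f 57 58 64
f 57 64 67
f 57 67 68
f 58 62 66
f 62 68 61
f 68 67 59
f 67 64 63
f 64 58 65
f 60 66 61
f 60 61 59
f 60 59 63
f 60 63 65
f 60 65 66
f 61 66 62
f 59 61 68
f 63 59 67
f 65 63 64
f 66 65 58



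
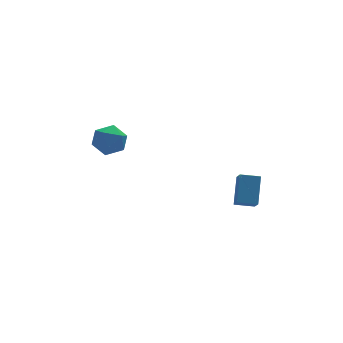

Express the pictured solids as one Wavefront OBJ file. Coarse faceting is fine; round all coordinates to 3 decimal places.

v -2.874 3.677 -2.644
v -2.285 4.49 -3.239
v -1.255 3.05 -1.901
v -0.666 3.863 -2.496
v -1.369 4.176 -1.618
v -2.37 4.564 -2.077
v -1.17 2.976 -3.063
v -2.171 3.364 -3.522
v -1.233 4.058 -3.498
v -1.356 4.799 -2.605
v -2.184 2.741 -2.535
v -2.307 3.482 -1.642
v 2.932 -4.322 -3.852
v 3.55 -3.161 -2.44
v 3.083 -3.474 -4.615
v 3.702 -2.314 -3.202
v 4.038 -4.686 -4.038
v 4.657 -3.526 -2.625
v 4.19 -3.839 -4.8
v 4.808 -2.678 -3.388
f 1 12 6
f 1 6 2
f 1 2 8
f 1 8 11
f 1 11 12
f 2 6 10
f 6 12 5
f 12 11 3
f 11 8 7
f 8 2 9
f 4 10 5
f 4 5 3
f 4 3 7
f 4 7 9
f 4 9 10
f 5 10 6
f 3 5 12
f 7 3 11
f 9 7 8
f 10 9 2
f 14 16 13
f 17 14 13
f 13 16 15
f 15 17 13
f 14 20 16
f 18 14 17
f 18 20 14
f 16 20 15
f 19 17 15
f 15 20 19
f 19 18 17
f 20 18 19



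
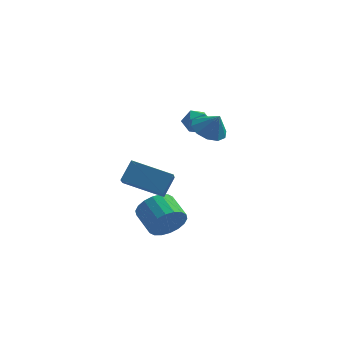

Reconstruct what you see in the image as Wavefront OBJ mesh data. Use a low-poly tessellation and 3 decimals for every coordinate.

v 0.3 1.121 1.319
v 1.103 0.926 0.85
v 0.84 0.879 2.341
v 1.105 1.498 0.983
v 0.8 1.925 1.246
v 0.304 2.046 1.536
v -0.193 1.813 1.743
v -0.502 1.315 1.789
v -0.504 0.744 1.655
v -0.199 0.316 1.393
v 0.297 0.196 1.103
v 0.794 0.429 0.895
v -0.908 3.772 -0.189
v -0.241 4.183 0.012
v -0.779 3.037 0.888
v -0.112 3.448 1.089
v -0.835 3.811 1.119
v -0.915 4.265 0.453
v -0.105 2.955 0.447
v -0.185 3.409 -0.219
v 0.256 3.679 0.405
v -0.196 4.208 0.82
v -0.824 3.012 0.08
v -1.276 3.541 0.495
v -1.272 -2.422 -3.242
v -0.638 -2.345 -2.46
v -1.394 -1.241 -1.955
v -2.028 -1.318 -2.738
v -0.45 -2.076 -2.768
v -1.207 -0.972 -2.263
v -0.426 -1.875 -3.169
v -1.182 -0.772 -2.664
v -0.569 -1.783 -3.585
v -1.325 -0.679 -3.081
v -0.851 -1.817 -3.933
v -1.607 -0.714 -3.429
v -1.216 -1.971 -4.145
v -1.973 -0.868 -3.64
v -1.593 -2.215 -4.177
v -2.35 -1.111 -3.673
v -1.906 -2.499 -4.025
v -2.662 -1.395 -3.52
v -2.093 -2.768 -3.717
v -2.85 -1.664 -3.212
v -2.118 -2.968 -3.316
v -2.874 -1.865 -2.811
v -1.975 -3.061 -2.899
v -2.731 -1.957 -2.395
v -1.693 -3.026 -2.551
v -2.449 -1.923 -2.047
v -1.327 -2.872 -2.34
v -2.084 -1.769 -1.835
v -0.95 -2.629 -2.307
v -1.707 -1.525 -1.803
v -1.479 -2.208 -1.562
v -1.357 -3.728 -0.496
v -3.46 -1.905 -0.904
v -3.339 -3.424 0.162
v -1.061 -1.516 -0.622
v -0.94 -3.035 0.444
v -3.043 -1.212 0.036
v -2.921 -2.732 1.102
f 2 1 4
f 2 4 3
f 4 1 5
f 4 5 3
f 5 1 6
f 5 6 3
f 6 1 7
f 6 7 3
f 7 1 8
f 7 8 3
f 8 1 9
f 8 9 3
f 9 1 10
f 9 10 3
f 10 1 11
f 10 11 3
f 11 1 12
f 11 12 3
f 12 1 2
f 12 2 3
f 13 24 18
f 13 18 14
f 13 14 20
f 13 20 23
f 13 23 24
f 14 18 22
f 18 24 17
f 24 23 15
f 23 20 19
f 20 14 21
f 16 22 17
f 16 17 15
f 16 15 19
f 16 19 21
f 16 21 22
f 17 22 18
f 15 17 24
f 19 15 23
f 21 19 20
f 22 21 14
f 26 25 29
f 26 29 27
f 27 29 30
f 27 30 28
f 29 25 31
f 29 31 30
f 30 31 32
f 30 32 28
f 31 25 33
f 31 33 32
f 32 33 34
f 32 34 28
f 33 25 35
f 33 35 34
f 34 35 36
f 34 36 28
f 35 25 37
f 35 37 36
f 36 37 38
f 36 38 28
f 37 25 39
f 37 39 38
f 38 39 40
f 38 40 28
f 39 25 41
f 39 41 40
f 40 41 42
f 40 42 28
f 41 25 43
f 41 43 42
f 42 43 44
f 42 44 28
f 43 25 45
f 43 45 44
f 44 45 46
f 44 46 28
f 45 25 47
f 45 47 46
f 46 47 48
f 46 48 28
f 47 25 49
f 47 49 48
f 48 49 50
f 48 50 28
f 49 25 51
f 49 51 50
f 50 51 52
f 50 52 28
f 51 25 53
f 51 53 52
f 52 53 54
f 52 54 28
f 53 25 26
f 53 26 54
f 54 26 27
f 54 27 28
f 56 58 55
f 59 56 55
f 55 58 57
f 57 59 55
f 56 62 58
f 60 56 59
f 60 62 56
f 58 62 57
f 61 59 57
f 57 62 61
f 61 60 59
f 62 60 61



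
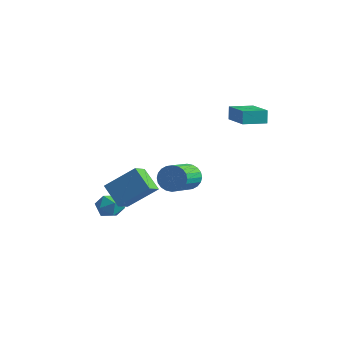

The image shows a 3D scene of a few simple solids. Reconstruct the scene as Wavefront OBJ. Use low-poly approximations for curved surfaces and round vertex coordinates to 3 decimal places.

v 2.264 -2.205 0.772
v 2.765 -2.307 0.118
v 3.297 -3.897 0.774
v 2.796 -3.795 1.428
v 2.962 -2.156 0.326
v 3.494 -3.745 0.982
v 3.053 -2.012 0.601
v 3.585 -3.601 1.257
v 3.024 -1.897 0.903
v 3.555 -3.487 1.559
v 2.879 -1.829 1.184
v 3.41 -3.419 1.84
v 2.64 -1.819 1.403
v 3.172 -3.409 2.059
v 2.344 -1.867 1.526
v 2.876 -3.457 2.182
v 2.036 -1.967 1.534
v 2.568 -3.557 2.19
v 1.763 -2.103 1.426
v 2.295 -3.693 2.082
v 1.566 -2.255 1.218
v 2.098 -3.844 1.874
v 1.475 -2.399 0.943
v 2.007 -3.988 1.599
v 1.505 -2.513 0.641
v 2.036 -4.103 1.297
v 1.65 -2.581 0.36
v 2.181 -4.171 1.016
v 1.888 -2.591 0.141
v 2.42 -4.181 0.797
v 2.184 -2.543 0.018
v 2.716 -4.133 0.674
v 2.492 -2.443 0.01
v 3.024 -4.033 0.666
v 0.74 2.442 2.819
v 0.591 2.61 3.649
v 1.341 3.665 2.679
v 1.191 3.833 3.51
v 2.469 1.647 3.29
v 2.319 1.815 4.121
v 3.069 2.87 3.151
v 2.92 3.038 3.981
v -2.542 -1.799 -3.41
v -2.273 -2.741 -2.911
v -3.796 -1.629 -2.414
v -3.526 -2.572 -1.915
v -1.294 -0.708 -2.025
v -1.024 -1.651 -1.526
v -2.547 -0.539 -1.029
v -2.278 -1.481 -0.53
v -4.622 -1.387 -3.552
v -3.799 -1.247 -3.263
v -4.121 -2.293 -4.537
v -3.298 -2.153 -4.248
v -3.876 -2.591 -3.743
v -4.185 -2.031 -3.134
v -3.735 -1.509 -4.666
v -4.044 -0.949 -4.057
v -3.251 -1.323 -3.951
v -3.338 -1.991 -3.381
v -4.582 -1.549 -4.419
v -4.669 -2.217 -3.849
f 2 1 5
f 2 5 3
f 3 5 6
f 3 6 4
f 5 1 7
f 5 7 6
f 6 7 8
f 6 8 4
f 7 1 9
f 7 9 8
f 8 9 10
f 8 10 4
f 9 1 11
f 9 11 10
f 10 11 12
f 10 12 4
f 11 1 13
f 11 13 12
f 12 13 14
f 12 14 4
f 13 1 15
f 13 15 14
f 14 15 16
f 14 16 4
f 15 1 17
f 15 17 16
f 16 17 18
f 16 18 4
f 17 1 19
f 17 19 18
f 18 19 20
f 18 20 4
f 19 1 21
f 19 21 20
f 20 21 22
f 20 22 4
f 21 1 23
f 21 23 22
f 22 23 24
f 22 24 4
f 23 1 25
f 23 25 24
f 24 25 26
f 24 26 4
f 25 1 27
f 25 27 26
f 26 27 28
f 26 28 4
f 27 1 29
f 27 29 28
f 28 29 30
f 28 30 4
f 29 1 31
f 29 31 30
f 30 31 32
f 30 32 4
f 31 1 33
f 31 33 32
f 32 33 34
f 32 34 4
f 33 1 2
f 33 2 34
f 34 2 3
f 34 3 4
f 36 38 35
f 39 36 35
f 35 38 37
f 37 39 35
f 36 42 38
f 40 36 39
f 40 42 36
f 38 42 37
f 41 39 37
f 37 42 41
f 41 40 39
f 42 40 41
f 44 46 43
f 47 44 43
f 43 46 45
f 45 47 43
f 44 50 46
f 48 44 47
f 48 50 44
f 46 50 45
f 49 47 45
f 45 50 49
f 49 48 47
f 50 48 49
f 51 62 56
f 51 56 52
f 51 52 58
f 51 58 61
f 51 61 62
f 52 56 60
f 56 62 55
f 62 61 53
f 61 58 57
f 58 52 59
f 54 60 55
f 54 55 53
f 54 53 57
f 54 57 59
f 54 59 60
f 55 60 56
f 53 55 62
f 57 53 61
f 59 57 58
f 60 59 52



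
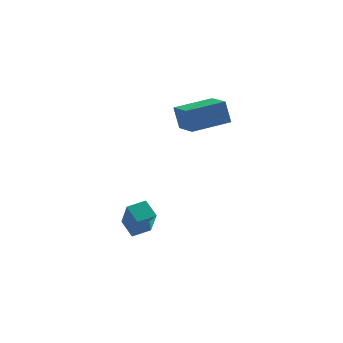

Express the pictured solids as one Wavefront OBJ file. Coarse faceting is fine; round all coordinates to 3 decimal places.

v 2.127 0.458 2.406
v 1.867 0.782 3.606
v 1.62 1.912 1.904
v 1.36 2.236 3.104
v 4 1.184 2.616
v 3.74 1.508 3.816
v 3.493 2.638 2.114
v 3.233 2.962 3.314
v -0.489 -1.401 -2.482
v -0.955 -0.604 -1.941
v -0.725 -0.478 -4.044
v -1.191 0.319 -3.503
v 0.411 -0.959 -2.357
v -0.055 -0.162 -1.816
v 0.175 -0.036 -3.919
v -0.291 0.761 -3.378
f 2 4 1
f 5 2 1
f 1 4 3
f 3 5 1
f 2 8 4
f 6 2 5
f 6 8 2
f 4 8 3
f 7 5 3
f 3 8 7
f 7 6 5
f 8 6 7
f 10 12 9
f 13 10 9
f 9 12 11
f 11 13 9
f 10 16 12
f 14 10 13
f 14 16 10
f 12 16 11
f 15 13 11
f 11 16 15
f 15 14 13
f 16 14 15



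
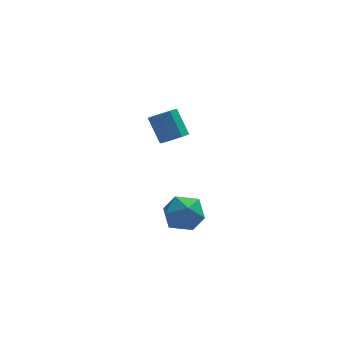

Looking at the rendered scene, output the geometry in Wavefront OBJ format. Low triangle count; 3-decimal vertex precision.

v 1.617 2.579 2.273
v 2.371 2.971 2.264
v 1.877 3.954 3.638
v 1.123 3.561 3.647
v 1.93 3.271 1.891
v 1.436 4.253 3.265
v 1.306 3.165 1.742
v 0.811 4.147 3.116
v 0.864 2.716 1.904
v 0.369 3.698 3.278
v 0.863 2.186 2.282
v 0.369 3.169 3.656
v 1.304 1.887 2.655
v 0.81 2.869 4.029
v 1.929 1.993 2.804
v 1.434 2.975 4.178
v 2.371 2.442 2.642
v 1.876 3.424 4.016
v 1.349 -2.087 0.954
v 2.164 -2.768 0.355
v 0.196 -3.672 1.185
v 1.011 -4.353 0.586
v 1.278 -3.916 1.693
v 1.991 -2.937 1.55
v 0.369 -3.503 -0.01
v 1.082 -2.524 -0.153
v 1.559 -3.643 -0.241
v 2.12 -3.898 0.811
v 0.24 -2.542 0.729
v 0.801 -2.797 1.781
f 2 1 5
f 2 5 3
f 3 5 6
f 3 6 4
f 5 1 7
f 5 7 6
f 6 7 8
f 6 8 4
f 7 1 9
f 7 9 8
f 8 9 10
f 8 10 4
f 9 1 11
f 9 11 10
f 10 11 12
f 10 12 4
f 11 1 13
f 11 13 12
f 12 13 14
f 12 14 4
f 13 1 15
f 13 15 14
f 14 15 16
f 14 16 4
f 15 1 17
f 15 17 16
f 16 17 18
f 16 18 4
f 17 1 2
f 17 2 18
f 18 2 3
f 18 3 4
f 19 30 24
f 19 24 20
f 19 20 26
f 19 26 29
f 19 29 30
f 20 24 28
f 24 30 23
f 30 29 21
f 29 26 25
f 26 20 27
f 22 28 23
f 22 23 21
f 22 21 25
f 22 25 27
f 22 27 28
f 23 28 24
f 21 23 30
f 25 21 29
f 27 25 26
f 28 27 20



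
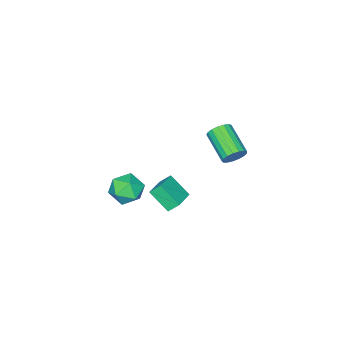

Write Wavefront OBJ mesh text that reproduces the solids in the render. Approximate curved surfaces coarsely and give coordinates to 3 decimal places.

v 0.821 -0.957 -3.28
v 1.469 -1.731 -3.023
v -0.429 -2.069 -3.477
v 0.219 -2.843 -3.22
v -0.076 -2.151 -2.501
v 0.696 -1.464 -2.379
v 0.344 -2.336 -4.121
v 1.116 -1.649 -3.999
v 1.174 -2.583 -3.543
v 0.914 -2.469 -2.542
v 0.126 -1.331 -3.958
v -0.134 -1.217 -2.957
v -0.29 4.646 2.821
v 0.03 4.817 3.384
v -0.531 3.306 4.163
v -0.85 3.134 3.599
v -0.263 4.944 3.42
v -0.823 3.433 4.198
v -0.561 5.003 3.318
v -1.122 3.492 4.097
v -0.798 4.979 3.103
v -1.358 3.468 3.881
v -0.918 4.879 2.823
v -1.478 3.368 3.601
v -0.894 4.726 2.542
v -1.454 3.215 3.321
v -0.731 4.554 2.325
v -1.292 3.043 3.104
v -0.468 4.403 2.222
v -1.029 2.892 3.001
v -0.164 4.308 2.256
v -0.724 2.797 3.035
v 0.112 4.29 2.419
v -0.449 2.779 3.198
v 0.295 4.353 2.674
v -0.265 2.842 3.453
v 0.345 4.484 2.963
v -0.216 2.973 3.742
v 0.249 4.651 3.219
v -0.312 3.14 3.998
v -0.077 1.147 -2.715
v 0.099 0.04 -1.749
v -0.415 1.607 -2.127
v -0.239 0.5 -1.16
v 1.179 1.64 -2.38
v 1.355 0.533 -1.413
v 0.841 2.1 -1.791
v 1.017 0.993 -0.825
f 1 12 6
f 1 6 2
f 1 2 8
f 1 8 11
f 1 11 12
f 2 6 10
f 6 12 5
f 12 11 3
f 11 8 7
f 8 2 9
f 4 10 5
f 4 5 3
f 4 3 7
f 4 7 9
f 4 9 10
f 5 10 6
f 3 5 12
f 7 3 11
f 9 7 8
f 10 9 2
f 14 13 17
f 14 17 15
f 15 17 18
f 15 18 16
f 17 13 19
f 17 19 18
f 18 19 20
f 18 20 16
f 19 13 21
f 19 21 20
f 20 21 22
f 20 22 16
f 21 13 23
f 21 23 22
f 22 23 24
f 22 24 16
f 23 13 25
f 23 25 24
f 24 25 26
f 24 26 16
f 25 13 27
f 25 27 26
f 26 27 28
f 26 28 16
f 27 13 29
f 27 29 28
f 28 29 30
f 28 30 16
f 29 13 31
f 29 31 30
f 30 31 32
f 30 32 16
f 31 13 33
f 31 33 32
f 32 33 34
f 32 34 16
f 33 13 35
f 33 35 34
f 34 35 36
f 34 36 16
f 35 13 37
f 35 37 36
f 36 37 38
f 36 38 16
f 37 13 39
f 37 39 38
f 38 39 40
f 38 40 16
f 39 13 14
f 39 14 40
f 40 14 15
f 40 15 16
f 42 44 41
f 45 42 41
f 41 44 43
f 43 45 41
f 42 48 44
f 46 42 45
f 46 48 42
f 44 48 43
f 47 45 43
f 43 48 47
f 47 46 45
f 48 46 47



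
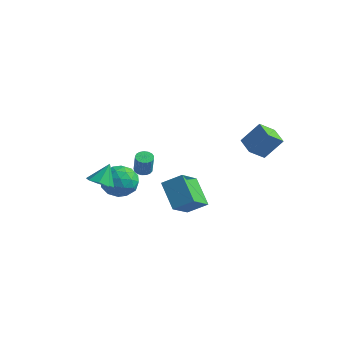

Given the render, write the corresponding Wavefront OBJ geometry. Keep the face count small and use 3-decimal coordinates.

v -4.455 -1.225 -1.509
v -3.694 -0.668 -0.67
v -2.826 -1.912 -2.53
v -2.065 -1.355 -1.691
v -2.76 -2.351 -1.349
v -3.767 -1.926 -0.718
v -2.753 -0.654 -2.482
v -3.76 -0.229 -1.851
v -2.643 -0.315 -1.272
v -2.647 -1.364 -0.571
v -3.873 -1.216 -2.629
v -3.877 -2.265 -1.928
v -4.217 -0.886 -1
v -2.303 -1.694 -2.2
v -2.711 -2.28 -1.999
v -2.264 -1.952 -1.506
v -4.26 -1.626 -1.028
v -3.813 -1.298 -0.535
v -3.264 -2.288 -0.934
v -2.707 -1.282 -2.665
v -2.26 -0.954 -2.172
v -4.256 -0.628 -1.694
v -3.809 -0.3 -1.201
v -3.256 -0.292 -2.266
v -3.152 -0.351 -0.861
v -2.195 -0.755 -1.461
v -2.599 -0.343 -1.926
v -3.191 -0.093 -1.555
v -3.155 -0.968 -0.449
v -2.197 -1.372 -1.049
v -2.606 -1.957 -0.848
v -3.197 -1.708 -0.477
v -2.537 -0.76 -0.802
v -4.323 -1.208 -2.151
v -3.365 -1.612 -2.751
v -3.323 -0.872 -2.723
v -3.914 -0.623 -2.352
v -4.325 -1.825 -1.739
v -3.368 -2.229 -2.339
v -3.329 -2.487 -1.645
v -3.921 -2.237 -1.274
v -3.983 -1.82 -2.398
v 4.061 3.468 1.118
v 3.697 2.45 1.926
v 2.895 4.109 1.4
v 2.531 3.091 2.209
v 4.829 4.269 2.471
v 4.465 3.251 3.28
v 3.663 4.91 2.754
v 3.299 3.892 3.562
v -0.688 -2.009 0.7
v -0.359 -1.556 0.705
v 0.036 -1.857 2.025
v -0.292 -2.311 2.02
v -0.594 -1.466 0.796
v -0.199 -1.767 2.116
v -0.851 -1.5 0.865
v -0.456 -1.801 2.185
v -1.07 -1.651 0.897
v -0.675 -1.952 2.216
v -1.202 -1.884 0.883
v -0.807 -2.185 2.202
v -1.216 -2.145 0.827
v -0.821 -2.447 2.147
v -1.109 -2.376 0.743
v -0.714 -2.677 2.062
v -0.905 -2.523 0.648
v -0.51 -2.824 1.968
v -0.652 -2.552 0.566
v -0.257 -2.853 1.885
v -0.407 -2.457 0.514
v -0.012 -2.758 1.834
v -0.226 -2.259 0.505
v 0.169 -2.56 1.825
v -0.151 -2.004 0.541
v 0.244 -2.305 1.86
v -0.199 -1.75 0.613
v 0.196 -2.052 1.933
v -2.005 -4.31 0.06
v -1.137 -4.488 0.137
v -1.955 -3.51 1.34
v -1.255 -3.917 -0.215
v -1.813 -3.576 -0.406
v -2.483 -3.665 -0.324
v -2.874 -4.131 -0.017
v -2.755 -4.702 0.335
v -2.198 -5.043 0.526
v -1.527 -4.955 0.444
v 1.907 -2.338 -1.546
v 0.422 -1.67 -0.188
v 1.605 -0.677 -2.692
v 0.121 -0.01 -1.334
v 2.919 -1.63 -0.786
v 1.435 -0.963 0.572
v 2.618 0.03 -1.932
v 1.133 0.698 -0.574
f 1 38 17
f 38 12 41
f 17 41 6
f 38 41 17
f 1 17 13
f 17 6 18
f 13 18 2
f 17 18 13
f 1 13 22
f 13 2 23
f 22 23 8
f 13 23 22
f 1 22 34
f 22 8 37
f 34 37 11
f 22 37 34
f 1 34 38
f 34 11 42
f 38 42 12
f 34 42 38
f 2 18 29
f 18 6 32
f 29 32 10
f 18 32 29
f 6 41 19
f 41 12 40
f 19 40 5
f 41 40 19
f 12 42 39
f 42 11 35
f 39 35 3
f 42 35 39
f 11 37 36
f 37 8 24
f 36 24 7
f 37 24 36
f 8 23 28
f 23 2 25
f 28 25 9
f 23 25 28
f 4 30 16
f 30 10 31
f 16 31 5
f 30 31 16
f 4 16 14
f 16 5 15
f 14 15 3
f 16 15 14
f 4 14 21
f 14 3 20
f 21 20 7
f 14 20 21
f 4 21 26
f 21 7 27
f 26 27 9
f 21 27 26
f 4 26 30
f 26 9 33
f 30 33 10
f 26 33 30
f 5 31 19
f 31 10 32
f 19 32 6
f 31 32 19
f 3 15 39
f 15 5 40
f 39 40 12
f 15 40 39
f 7 20 36
f 20 3 35
f 36 35 11
f 20 35 36
f 9 27 28
f 27 7 24
f 28 24 8
f 27 24 28
f 10 33 29
f 33 9 25
f 29 25 2
f 33 25 29
f 44 46 43
f 47 44 43
f 43 46 45
f 45 47 43
f 44 50 46
f 48 44 47
f 48 50 44
f 46 50 45
f 49 47 45
f 45 50 49
f 49 48 47
f 50 48 49
f 52 51 55
f 52 55 53
f 53 55 56
f 53 56 54
f 55 51 57
f 55 57 56
f 56 57 58
f 56 58 54
f 57 51 59
f 57 59 58
f 58 59 60
f 58 60 54
f 59 51 61
f 59 61 60
f 60 61 62
f 60 62 54
f 61 51 63
f 61 63 62
f 62 63 64
f 62 64 54
f 63 51 65
f 63 65 64
f 64 65 66
f 64 66 54
f 65 51 67
f 65 67 66
f 66 67 68
f 66 68 54
f 67 51 69
f 67 69 68
f 68 69 70
f 68 70 54
f 69 51 71
f 69 71 70
f 70 71 72
f 70 72 54
f 71 51 73
f 71 73 72
f 72 73 74
f 72 74 54
f 73 51 75
f 73 75 74
f 74 75 76
f 74 76 54
f 75 51 77
f 75 77 76
f 76 77 78
f 76 78 54
f 77 51 52
f 77 52 78
f 78 52 53
f 78 53 54
f 80 79 82
f 80 82 81
f 82 79 83
f 82 83 81
f 83 79 84
f 83 84 81
f 84 79 85
f 84 85 81
f 85 79 86
f 85 86 81
f 86 79 87
f 86 87 81
f 87 79 88
f 87 88 81
f 88 79 80
f 88 80 81
f 90 92 89
f 93 90 89
f 89 92 91
f 91 93 89
f 90 96 92
f 94 90 93
f 94 96 90
f 92 96 91
f 95 93 91
f 91 96 95
f 95 94 93
f 96 94 95



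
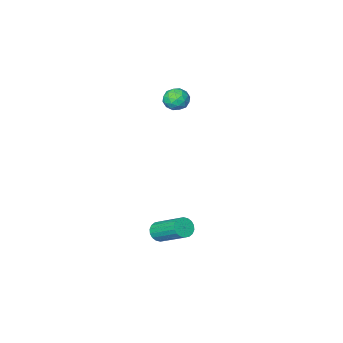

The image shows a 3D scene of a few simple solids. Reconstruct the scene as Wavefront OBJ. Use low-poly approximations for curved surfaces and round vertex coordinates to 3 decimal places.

v 2.022 1.571 -1.439
v 2.56 1.634 -1.343
v 2.196 3.132 -0.284
v 1.658 3.069 -0.381
v 2.525 1.768 -1.545
v 2.161 3.266 -0.486
v 2.39 1.863 -1.726
v 2.026 3.361 -0.667
v 2.182 1.9 -1.85
v 1.818 3.398 -0.791
v 1.943 1.872 -1.893
v 1.579 3.37 -0.834
v 1.719 1.785 -1.846
v 1.355 3.283 -0.787
v 1.556 1.655 -1.718
v 1.191 3.153 -0.659
v 1.484 1.508 -1.536
v 1.12 3.006 -0.477
v 1.519 1.374 -1.334
v 1.155 2.872 -0.275
v 1.654 1.279 -1.153
v 1.29 2.777 -0.094
v 1.862 1.242 -1.029
v 1.498 2.74 0.03
v 2.101 1.27 -0.986
v 1.737 2.768 0.073
v 2.325 1.357 -1.033
v 1.961 2.855 0.026
v 2.489 1.487 -1.161
v 2.124 2.985 -0.102
v -1.641 -3.409 2.779
v -1.353 -3.859 3.222
v -2.547 -3.341 3.438
v -2.259 -3.791 3.881
v -1.995 -3.153 3.813
v -1.435 -3.195 3.406
v -2.465 -4.005 3.254
v -1.905 -4.047 2.847
v -1.862 -4.227 3.516
v -1.571 -3.7 3.861
v -2.329 -3.5 2.799
v -2.038 -2.973 3.144
v -1.417 -3.64 2.942
v -2.483 -3.56 3.718
v -2.327 -3.185 3.678
v -2.158 -3.449 3.938
v -1.466 -3.25 3.05
v -1.296 -3.514 3.311
v -1.673 -3.099 3.658
v -2.604 -3.686 3.349
v -2.434 -3.95 3.61
v -1.742 -3.751 2.722
v -1.573 -4.015 2.982
v -2.227 -4.101 3.002
v -1.547 -4.121 3.375
v -2.08 -4.081 3.763
v -2.201 -4.207 3.395
v -1.872 -4.232 3.155
v -1.376 -3.811 3.578
v -1.909 -3.771 3.966
v -1.753 -3.396 3.926
v -1.424 -3.421 3.686
v -1.675 -4.028 3.751
v -1.991 -3.429 2.694
v -2.524 -3.389 3.082
v -2.476 -3.779 2.974
v -2.147 -3.804 2.734
v -1.82 -3.119 2.897
v -2.353 -3.079 3.285
v -2.028 -2.968 3.505
v -1.699 -2.993 3.265
v -2.225 -3.172 2.909
f 2 1 5
f 2 5 3
f 3 5 6
f 3 6 4
f 5 1 7
f 5 7 6
f 6 7 8
f 6 8 4
f 7 1 9
f 7 9 8
f 8 9 10
f 8 10 4
f 9 1 11
f 9 11 10
f 10 11 12
f 10 12 4
f 11 1 13
f 11 13 12
f 12 13 14
f 12 14 4
f 13 1 15
f 13 15 14
f 14 15 16
f 14 16 4
f 15 1 17
f 15 17 16
f 16 17 18
f 16 18 4
f 17 1 19
f 17 19 18
f 18 19 20
f 18 20 4
f 19 1 21
f 19 21 20
f 20 21 22
f 20 22 4
f 21 1 23
f 21 23 22
f 22 23 24
f 22 24 4
f 23 1 25
f 23 25 24
f 24 25 26
f 24 26 4
f 25 1 27
f 25 27 26
f 26 27 28
f 26 28 4
f 27 1 29
f 27 29 28
f 28 29 30
f 28 30 4
f 29 1 2
f 29 2 30
f 30 2 3
f 30 3 4
f 31 68 47
f 68 42 71
f 47 71 36
f 68 71 47
f 31 47 43
f 47 36 48
f 43 48 32
f 47 48 43
f 31 43 52
f 43 32 53
f 52 53 38
f 43 53 52
f 31 52 64
f 52 38 67
f 64 67 41
f 52 67 64
f 31 64 68
f 64 41 72
f 68 72 42
f 64 72 68
f 32 48 59
f 48 36 62
f 59 62 40
f 48 62 59
f 36 71 49
f 71 42 70
f 49 70 35
f 71 70 49
f 42 72 69
f 72 41 65
f 69 65 33
f 72 65 69
f 41 67 66
f 67 38 54
f 66 54 37
f 67 54 66
f 38 53 58
f 53 32 55
f 58 55 39
f 53 55 58
f 34 60 46
f 60 40 61
f 46 61 35
f 60 61 46
f 34 46 44
f 46 35 45
f 44 45 33
f 46 45 44
f 34 44 51
f 44 33 50
f 51 50 37
f 44 50 51
f 34 51 56
f 51 37 57
f 56 57 39
f 51 57 56
f 34 56 60
f 56 39 63
f 60 63 40
f 56 63 60
f 35 61 49
f 61 40 62
f 49 62 36
f 61 62 49
f 33 45 69
f 45 35 70
f 69 70 42
f 45 70 69
f 37 50 66
f 50 33 65
f 66 65 41
f 50 65 66
f 39 57 58
f 57 37 54
f 58 54 38
f 57 54 58
f 40 63 59
f 63 39 55
f 59 55 32
f 63 55 59



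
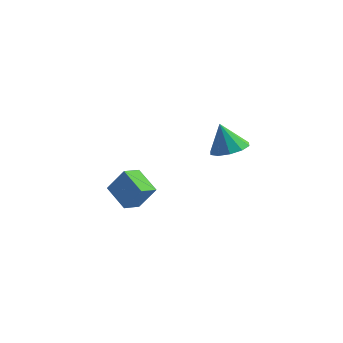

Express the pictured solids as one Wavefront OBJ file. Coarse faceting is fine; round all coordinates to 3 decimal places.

v -2.563 -2.418 -3.177
v -3.868 -1.739 -2.452
v -2.246 -1.419 -3.543
v -3.552 -0.74 -2.818
v -1.708 -2.2 -1.842
v -3.014 -1.521 -1.117
v -1.392 -1.201 -2.208
v -2.697 -0.522 -1.483
v 3.282 -2.863 2.782
v 4.104 -3.305 3.111
v 2.718 -2.797 4.278
v 4.198 -2.7 3.12
v 3.942 -2.158 3
v 3.433 -1.885 2.796
v 2.867 -1.985 2.587
v 2.459 -2.421 2.453
v 2.366 -3.025 2.444
v 2.622 -3.568 2.564
v 3.13 -3.841 2.768
v 3.696 -3.74 2.977
f 2 4 1
f 5 2 1
f 1 4 3
f 3 5 1
f 2 8 4
f 6 2 5
f 6 8 2
f 4 8 3
f 7 5 3
f 3 8 7
f 7 6 5
f 8 6 7
f 10 9 12
f 10 12 11
f 12 9 13
f 12 13 11
f 13 9 14
f 13 14 11
f 14 9 15
f 14 15 11
f 15 9 16
f 15 16 11
f 16 9 17
f 16 17 11
f 17 9 18
f 17 18 11
f 18 9 19
f 18 19 11
f 19 9 20
f 19 20 11
f 20 9 10
f 20 10 11



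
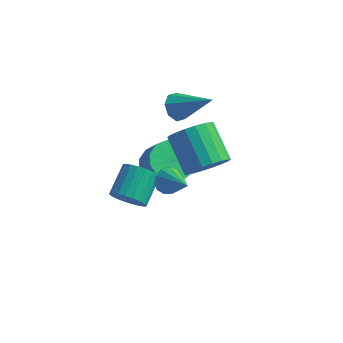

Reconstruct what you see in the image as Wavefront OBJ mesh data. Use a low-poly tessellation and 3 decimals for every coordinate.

v 1.977 -0.931 0.186
v 2.243 -1.194 -0.37
v 3.223 -1.929 1.254
v 2.436 -0.877 -0.299
v 2.483 -0.577 -0.073
v 2.369 -0.39 0.234
v 2.131 -0.375 0.527
v 1.843 -0.537 0.711
v 1.599 -0.823 0.729
v 1.474 -1.145 0.575
v 1.509 -1.398 0.297
v 1.692 -1.503 -0.016
v 1.966 -1.427 -0.264
v 0.522 3.548 0.788
v 0.886 4.016 0.313
v 2.238 3.432 1.992
v 0.608 4.301 0.737
v 0.279 4.145 1.191
v 0.093 3.639 1.409
v 0.157 3.08 1.263
v 0.435 2.794 0.839
v 0.764 2.951 0.385
v 0.951 3.456 0.167
v 0.765 -2.409 -0.197
v 1.155 -2.804 0.433
v 1.205 -1.485 1.228
v 0.815 -1.091 0.597
v 1.41 -2.705 0.253
v 1.46 -1.386 1.047
v 1.567 -2.56 0.003
v 1.616 -1.242 0.798
v 1.601 -2.393 -0.276
v 1.651 -1.075 0.518
v 1.508 -2.228 -0.544
v 1.558 -0.91 0.25
v 1.303 -2.091 -0.759
v 1.352 -0.773 0.035
v 1.015 -2.002 -0.888
v 1.065 -0.684 -0.094
v 0.689 -1.975 -0.912
v 0.739 -0.657 -0.118
v 0.375 -2.015 -0.828
v 0.425 -0.696 -0.033
v 0.12 -2.114 -0.647
v 0.17 -0.795 0.147
v -0.036 -2.258 -0.398
v 0.013 -0.94 0.397
v -0.071 -2.425 -0.118
v -0.021 -1.107 0.676
v 0.022 -2.59 0.15
v 0.072 -1.272 0.944
v 0.228 -2.727 0.365
v 0.277 -1.409 1.159
v 0.515 -2.816 0.494
v 0.565 -1.498 1.288
v 0.841 -2.843 0.518
v 0.891 -1.525 1.312
v 3.242 0.295 0.476
v 3.913 0.191 1.263
v 2.709 1.261 2.432
v 2.038 1.365 1.644
v 4.057 0.579 1.056
v 2.853 1.649 2.224
v 4.04 0.911 0.734
v 2.835 1.981 1.902
v 3.864 1.121 0.361
v 2.66 2.191 1.529
v 3.565 1.167 0.01
v 2.361 2.237 1.178
v 3.203 1.041 -0.248
v 1.998 2.111 0.92
v 2.848 0.767 -0.363
v 1.643 1.837 0.805
v 2.571 0.399 -0.312
v 1.367 1.469 0.857
v 2.427 0.011 -0.104
v 1.223 1.081 1.064
v 2.445 -0.321 0.218
v 1.24 0.749 1.386
v 2.62 -0.531 0.591
v 1.416 0.539 1.759
v 2.919 -0.577 0.942
v 1.715 0.493 2.11
v 3.282 -0.451 1.2
v 2.077 0.619 2.368
v 3.637 -0.177 1.315
v 2.432 0.893 2.483
v 0.148 2.707 -2.867
v 0.994 3.333 -3.187
v 1.678 2.939 -2.154
v 0.832 2.313 -1.833
v 0.643 3.688 -2.82
v 1.327 3.294 -1.787
v 0.136 3.732 -2.467
v 0.819 3.338 -1.434
v -0.368 3.45 -2.242
v 0.315 3.056 -1.208
v -0.708 2.933 -2.214
v -0.025 2.539 -1.181
v -0.776 2.343 -2.394
v -0.093 1.949 -1.361
v -0.551 1.87 -2.724
v 0.133 1.476 -1.69
v -0.103 1.662 -3.099
v 0.58 1.268 -2.066
v 0.424 1.786 -3.4
v 1.107 1.392 -2.367
v 0.864 2.202 -3.532
v 1.547 1.808 -2.499
v 1.076 2.779 -3.453
v 1.76 2.385 -2.42
f 2 1 4
f 2 4 3
f 4 1 5
f 4 5 3
f 5 1 6
f 5 6 3
f 6 1 7
f 6 7 3
f 7 1 8
f 7 8 3
f 8 1 9
f 8 9 3
f 9 1 10
f 9 10 3
f 10 1 11
f 10 11 3
f 11 1 12
f 11 12 3
f 12 1 13
f 12 13 3
f 13 1 2
f 13 2 3
f 15 14 17
f 15 17 16
f 17 14 18
f 17 18 16
f 18 14 19
f 18 19 16
f 19 14 20
f 19 20 16
f 20 14 21
f 20 21 16
f 21 14 22
f 21 22 16
f 22 14 23
f 22 23 16
f 23 14 15
f 23 15 16
f 25 24 28
f 25 28 26
f 26 28 29
f 26 29 27
f 28 24 30
f 28 30 29
f 29 30 31
f 29 31 27
f 30 24 32
f 30 32 31
f 31 32 33
f 31 33 27
f 32 24 34
f 32 34 33
f 33 34 35
f 33 35 27
f 34 24 36
f 34 36 35
f 35 36 37
f 35 37 27
f 36 24 38
f 36 38 37
f 37 38 39
f 37 39 27
f 38 24 40
f 38 40 39
f 39 40 41
f 39 41 27
f 40 24 42
f 40 42 41
f 41 42 43
f 41 43 27
f 42 24 44
f 42 44 43
f 43 44 45
f 43 45 27
f 44 24 46
f 44 46 45
f 45 46 47
f 45 47 27
f 46 24 48
f 46 48 47
f 47 48 49
f 47 49 27
f 48 24 50
f 48 50 49
f 49 50 51
f 49 51 27
f 50 24 52
f 50 52 51
f 51 52 53
f 51 53 27
f 52 24 54
f 52 54 53
f 53 54 55
f 53 55 27
f 54 24 56
f 54 56 55
f 55 56 57
f 55 57 27
f 56 24 25
f 56 25 57
f 57 25 26
f 57 26 27
f 59 58 62
f 59 62 60
f 60 62 63
f 60 63 61
f 62 58 64
f 62 64 63
f 63 64 65
f 63 65 61
f 64 58 66
f 64 66 65
f 65 66 67
f 65 67 61
f 66 58 68
f 66 68 67
f 67 68 69
f 67 69 61
f 68 58 70
f 68 70 69
f 69 70 71
f 69 71 61
f 70 58 72
f 70 72 71
f 71 72 73
f 71 73 61
f 72 58 74
f 72 74 73
f 73 74 75
f 73 75 61
f 74 58 76
f 74 76 75
f 75 76 77
f 75 77 61
f 76 58 78
f 76 78 77
f 77 78 79
f 77 79 61
f 78 58 80
f 78 80 79
f 79 80 81
f 79 81 61
f 80 58 82
f 80 82 81
f 81 82 83
f 81 83 61
f 82 58 84
f 82 84 83
f 83 84 85
f 83 85 61
f 84 58 86
f 84 86 85
f 85 86 87
f 85 87 61
f 86 58 59
f 86 59 87
f 87 59 60
f 87 60 61
f 89 88 92
f 89 92 90
f 90 92 93
f 90 93 91
f 92 88 94
f 92 94 93
f 93 94 95
f 93 95 91
f 94 88 96
f 94 96 95
f 95 96 97
f 95 97 91
f 96 88 98
f 96 98 97
f 97 98 99
f 97 99 91
f 98 88 100
f 98 100 99
f 99 100 101
f 99 101 91
f 100 88 102
f 100 102 101
f 101 102 103
f 101 103 91
f 102 88 104
f 102 104 103
f 103 104 105
f 103 105 91
f 104 88 106
f 104 106 105
f 105 106 107
f 105 107 91
f 106 88 108
f 106 108 107
f 107 108 109
f 107 109 91
f 108 88 110
f 108 110 109
f 109 110 111
f 109 111 91
f 110 88 89
f 110 89 111
f 111 89 90
f 111 90 91

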